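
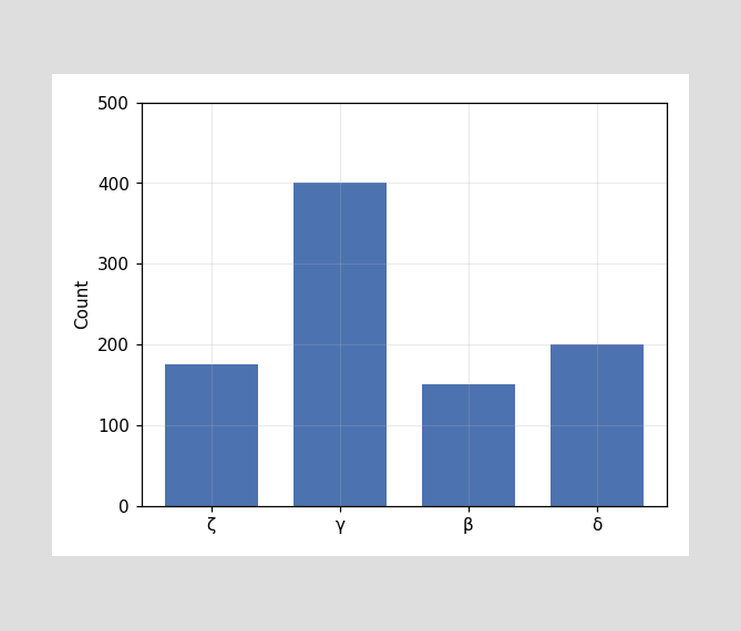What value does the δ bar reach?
Reading along the chart's y-axis, the δ bar reaches 200.

200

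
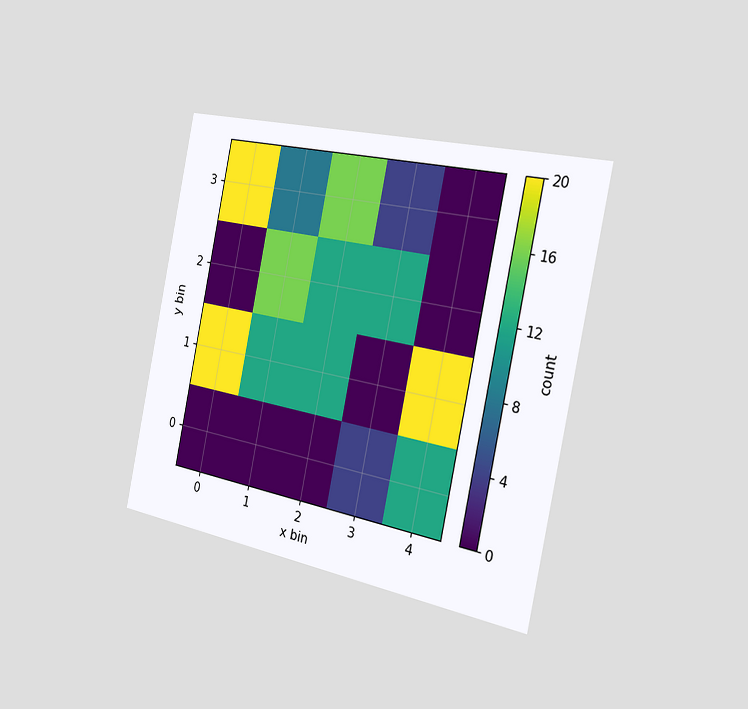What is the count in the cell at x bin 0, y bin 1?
20

The chart is tilted about 12° clockwise and viewed slightly from the right. Matching the cell (0, 1) against the colorbar gives 20.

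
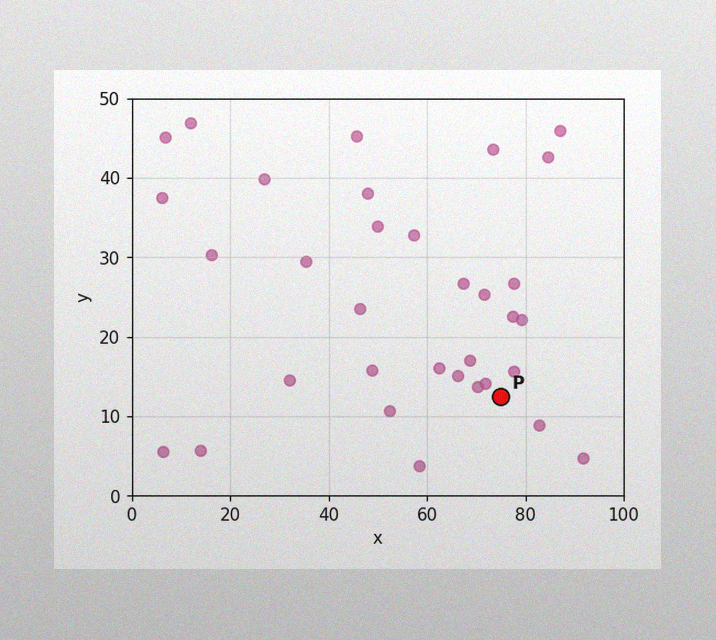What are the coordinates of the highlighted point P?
The image has some photo noise and uneven lighting. Following the gridlines from P to each axis, P sits at (75, 12.5).

(75, 12.5)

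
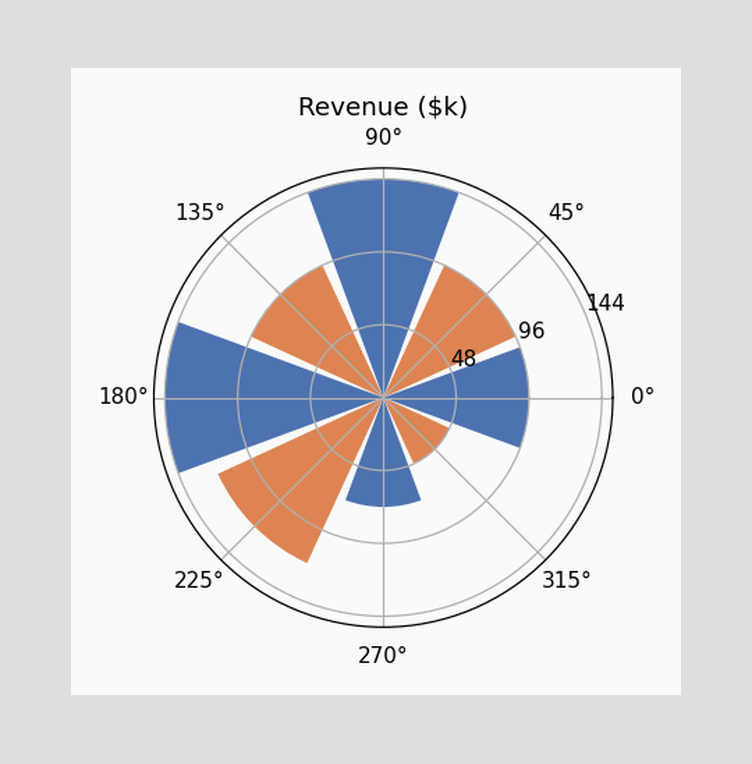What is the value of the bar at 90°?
The bar at 90° reaches $144k on the radial axis.

$144k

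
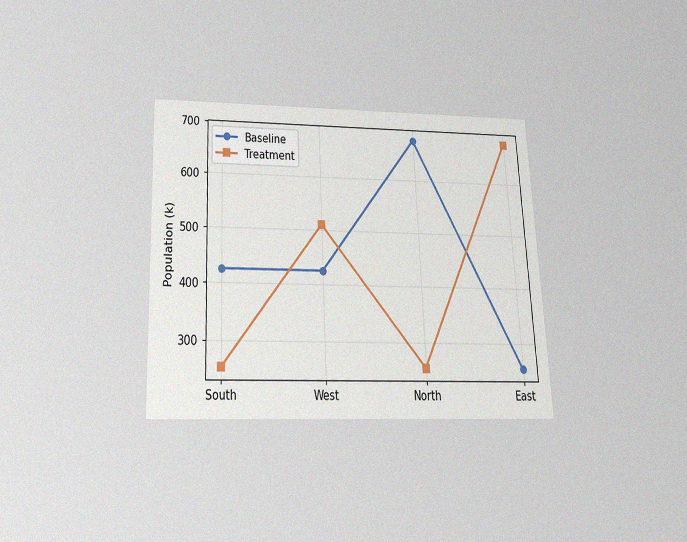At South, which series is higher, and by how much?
The chart is tilted about 3° counter-clockwise and viewed slightly from below, with some photo noise. At South, Baseline sits above the other line by 170k.

Baseline, by 170k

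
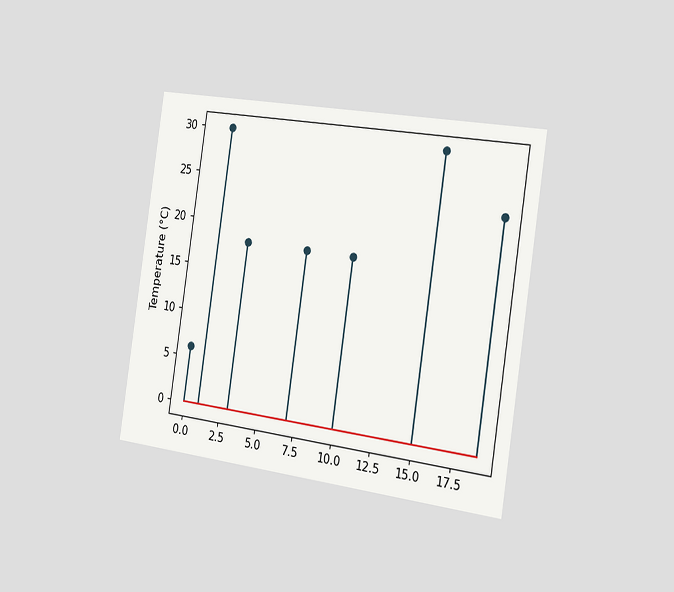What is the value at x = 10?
18°C

The chart is tilted about 8° clockwise and viewed slightly from the right. The stem at x=10 reaches 18°C.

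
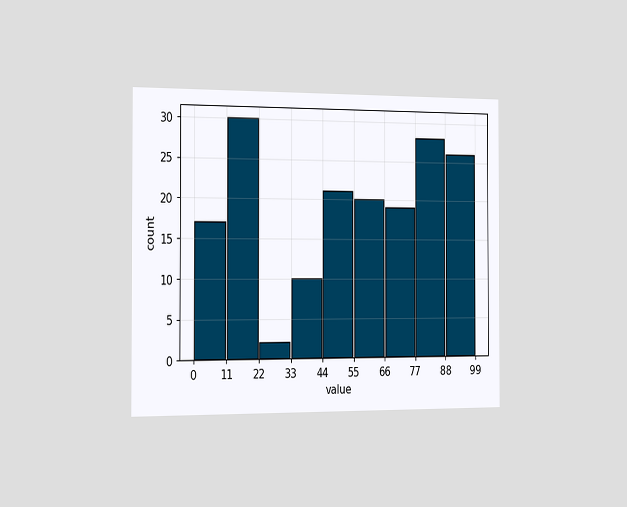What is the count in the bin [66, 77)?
The chart is viewed slightly from the left. The [66, 77) bin has height 19.

19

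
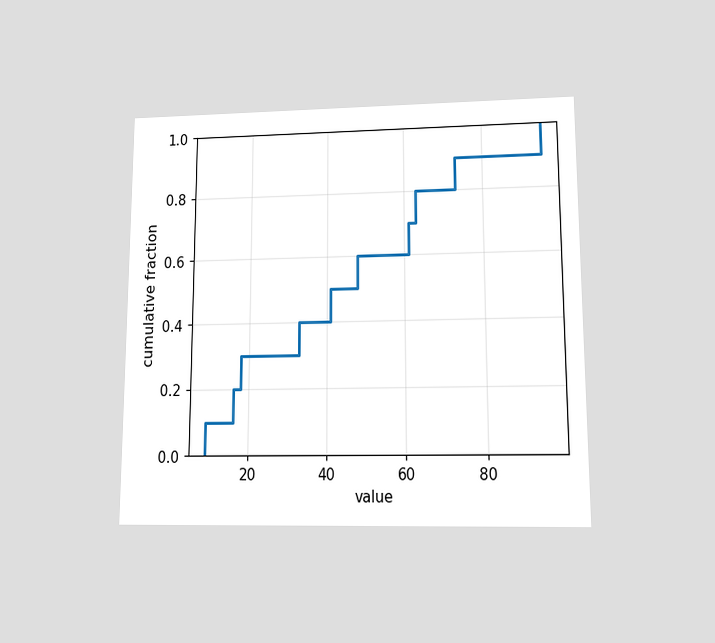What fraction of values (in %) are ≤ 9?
10%

The chart is viewed at a slight angle. At x=9 the ECDF step is at 10%.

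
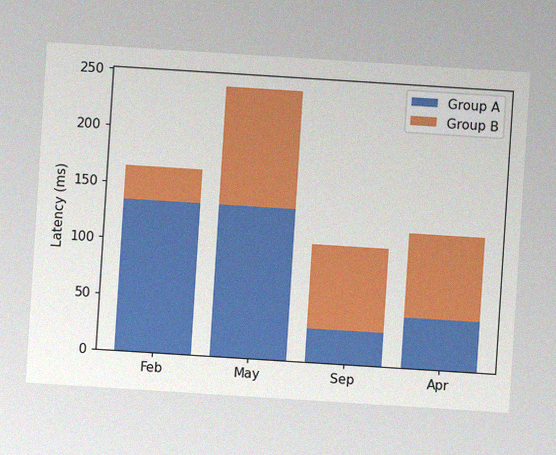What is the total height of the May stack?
240ms

The chart is tilted about 4° clockwise, with some photo noise. The May stack's top reaches 240ms on the y-axis.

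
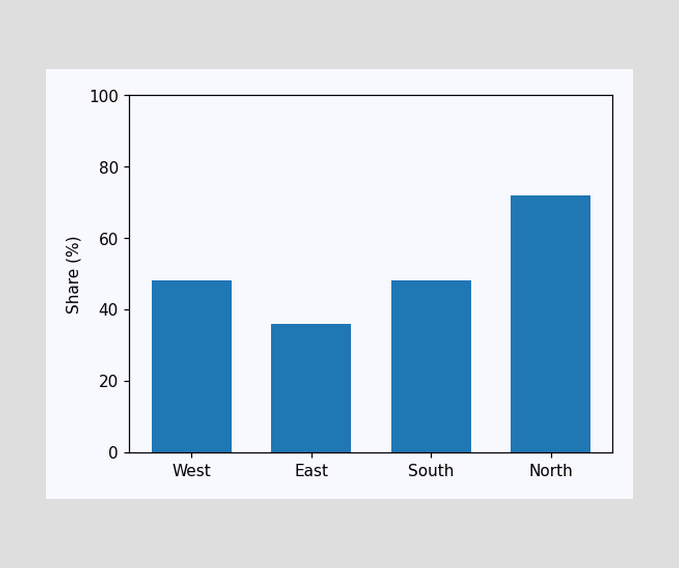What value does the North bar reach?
Reading along the chart's y-axis, the North bar reaches 72%.

72%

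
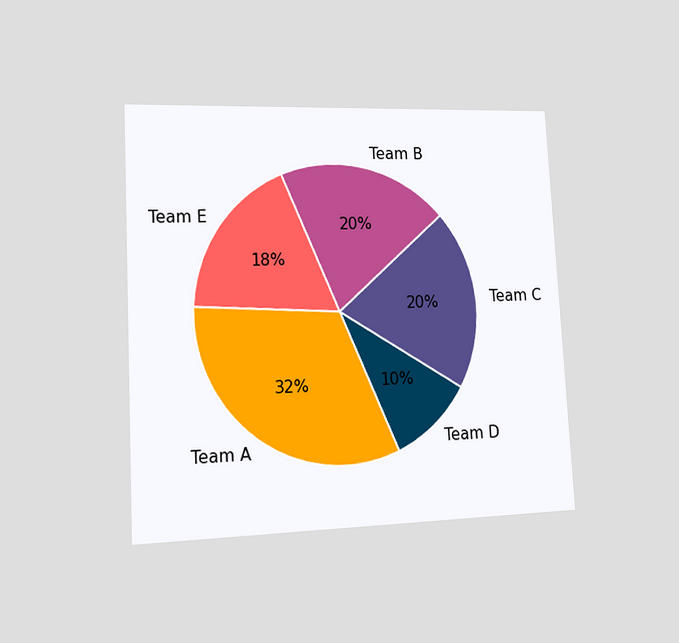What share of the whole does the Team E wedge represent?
The chart is tilted about 3° counter-clockwise and viewed slightly from the left. The Team E slice takes up 18% of the pie.

18%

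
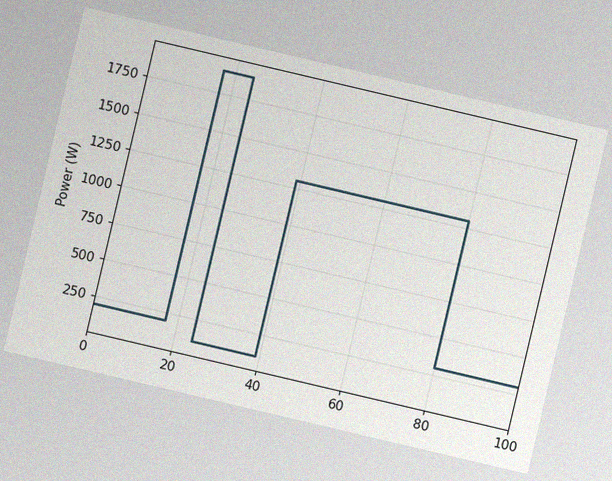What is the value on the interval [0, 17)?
The chart is tilted about 13° clockwise, with some photo noise. On [0, 17) the step sits at 200W.

200W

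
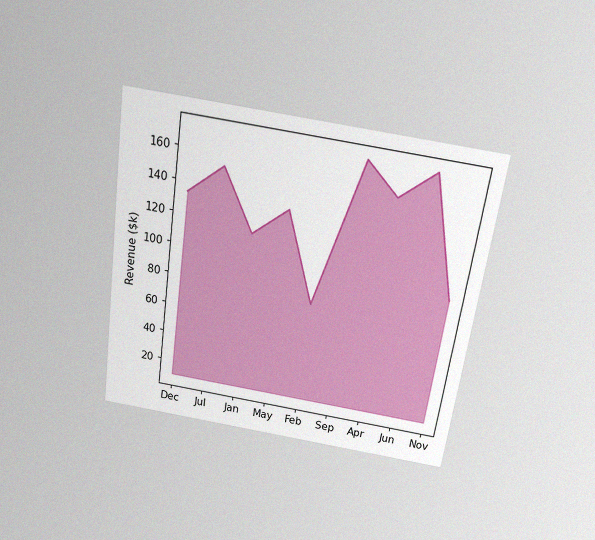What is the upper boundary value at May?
$133k

The chart is tilted about 8° clockwise and viewed slightly from above, with some photo noise. At May the upper boundary is at $133k.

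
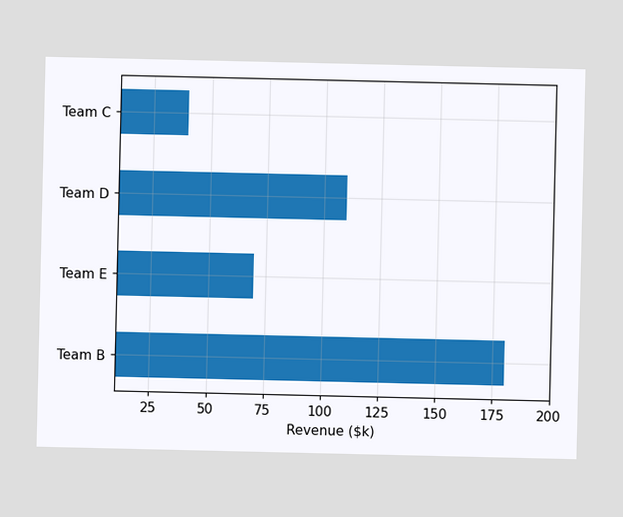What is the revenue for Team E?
Reading along the chart's x-axis, the Team E bar reaches $70k.

$70k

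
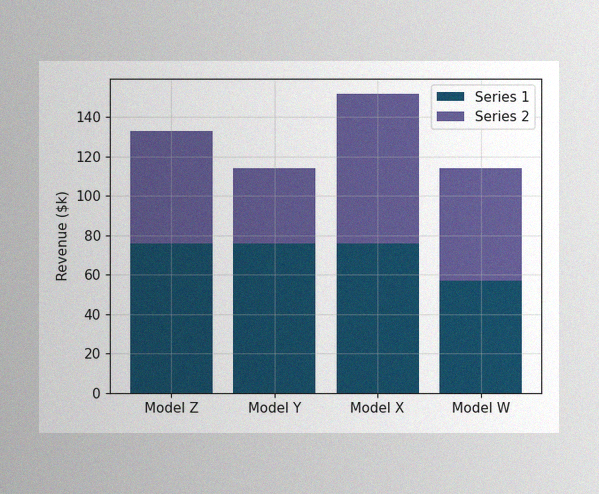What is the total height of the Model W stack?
$114k

The image has some photo noise and uneven lighting. The Model W stack's top reaches $114k on the y-axis.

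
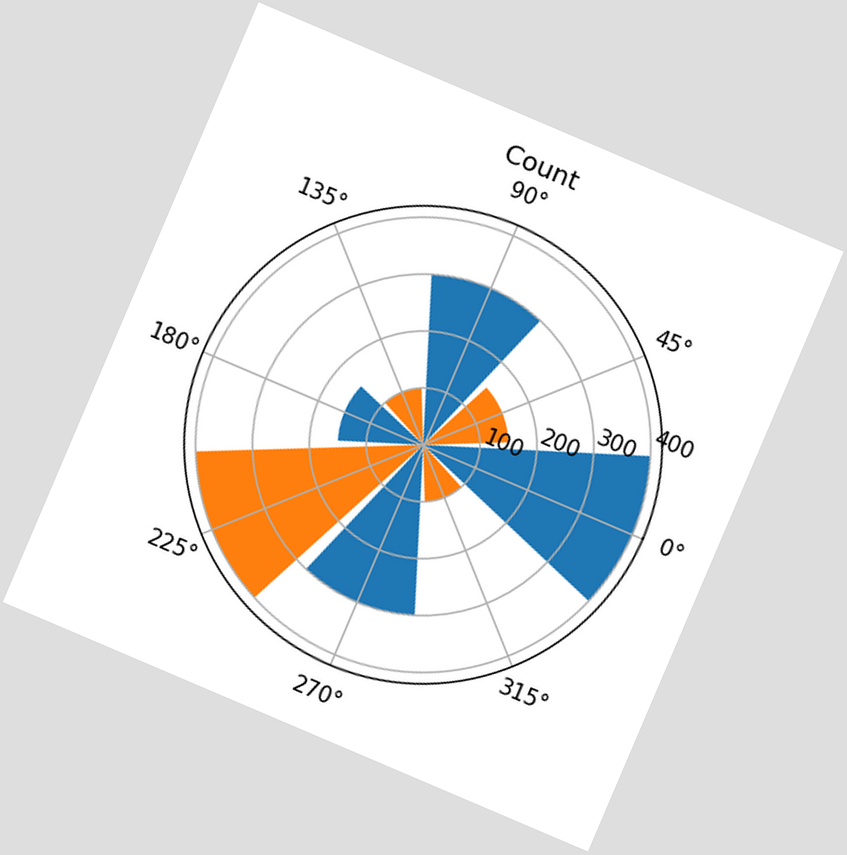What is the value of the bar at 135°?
100

The chart is tilted about 23° clockwise. The bar at 135° reaches 100 on the radial axis.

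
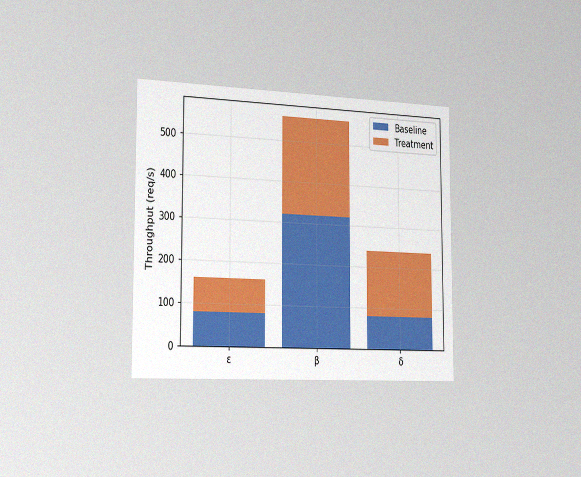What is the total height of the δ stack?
The chart is viewed slightly from the left, with some photo noise. The δ stack's top reaches 240req/s on the y-axis.

240req/s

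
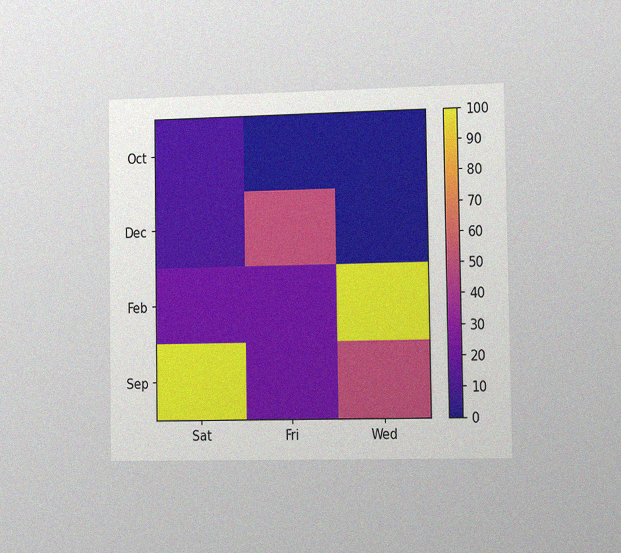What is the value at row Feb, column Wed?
The chart is viewed slightly from the right, with some photo noise. Matching cell (Feb, Wed) against the colorbar gives 100.

100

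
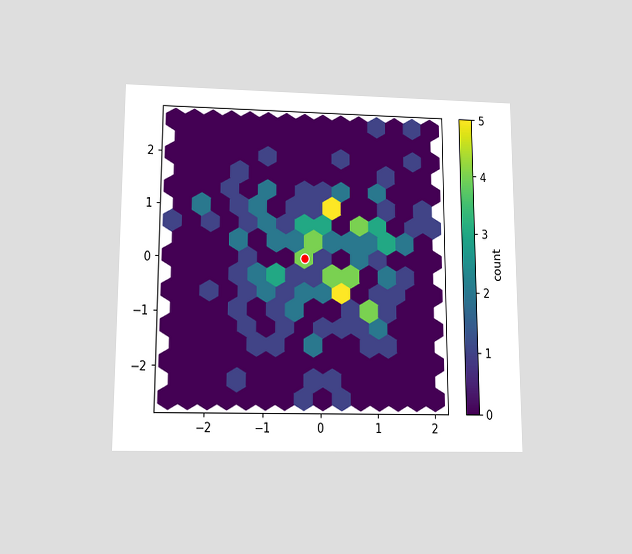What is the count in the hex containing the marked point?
The chart is viewed slightly from below. The marked hex reads 4 on the colorbar.

4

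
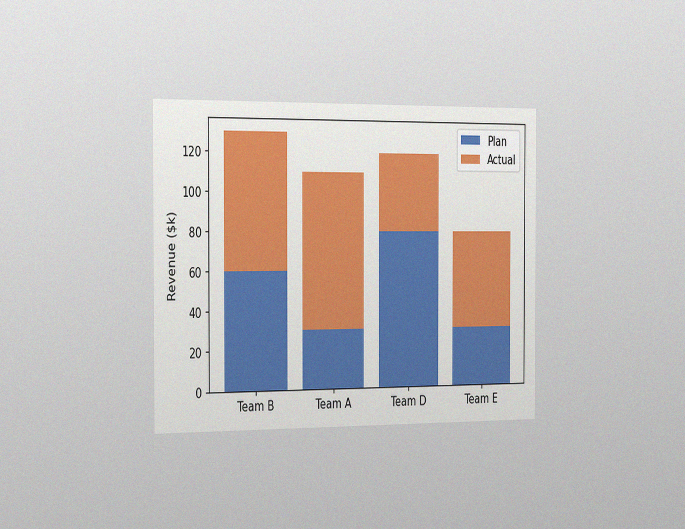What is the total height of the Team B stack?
The chart is viewed slightly from the left, with some photo noise. The Team B stack's top reaches $130k on the y-axis.

$130k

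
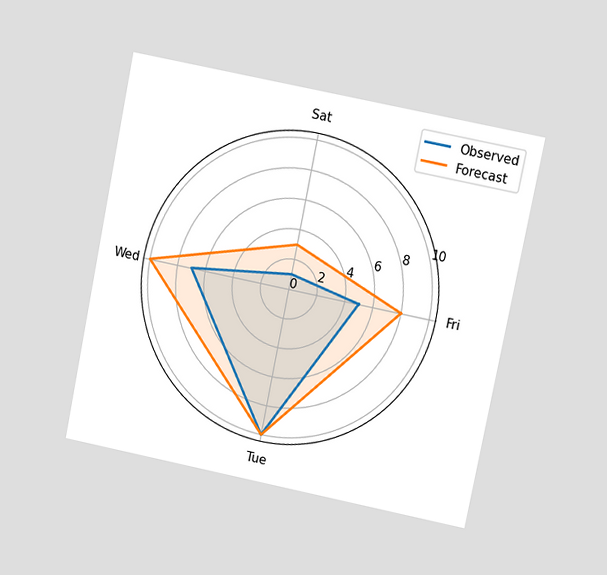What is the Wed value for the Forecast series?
10

The chart is tilted about 11° clockwise and viewed at a slight angle. On the Wed axis, Forecast reaches 10.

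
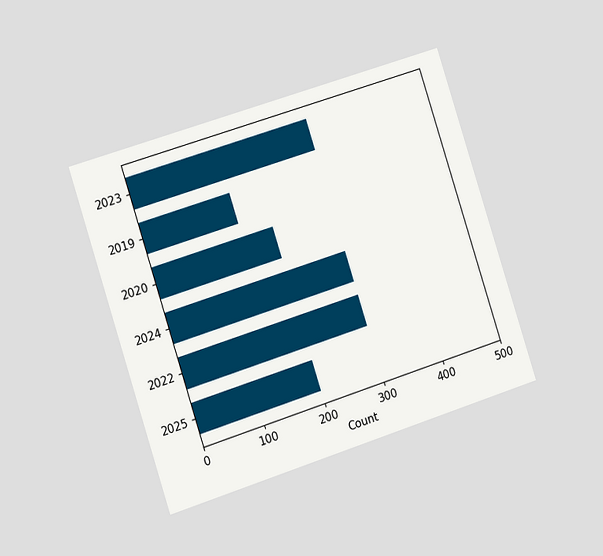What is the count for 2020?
200

The chart is tilted about 18° counter-clockwise and viewed slightly from the left. Reading along the chart's x-axis, the 2020 bar reaches 200.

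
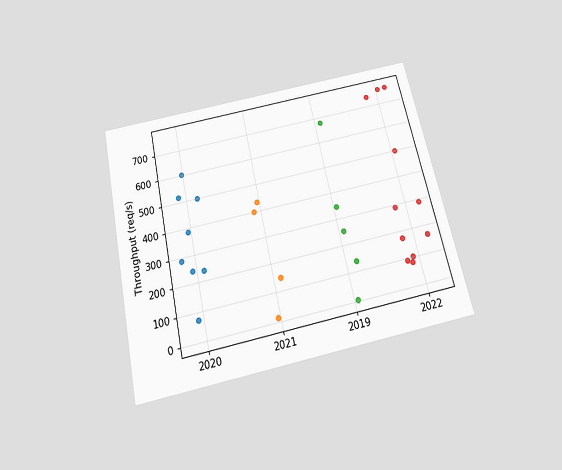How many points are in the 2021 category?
4

The chart is tilted about 13° counter-clockwise and viewed slightly from below. Counting the markers in the 2021 column gives 4.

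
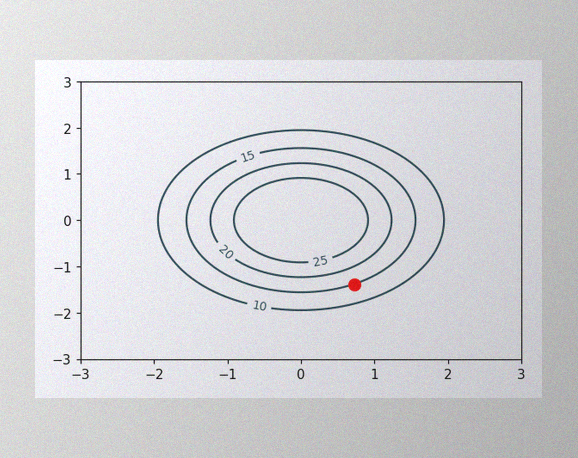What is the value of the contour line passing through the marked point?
The image has some photo noise and uneven lighting. The marked point sits on the contour labelled 15.

15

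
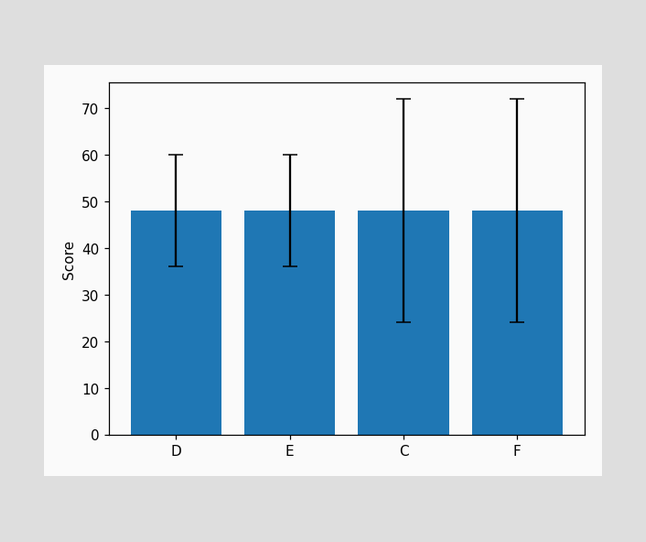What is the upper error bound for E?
60

The E bar's upper whisker reaches 60.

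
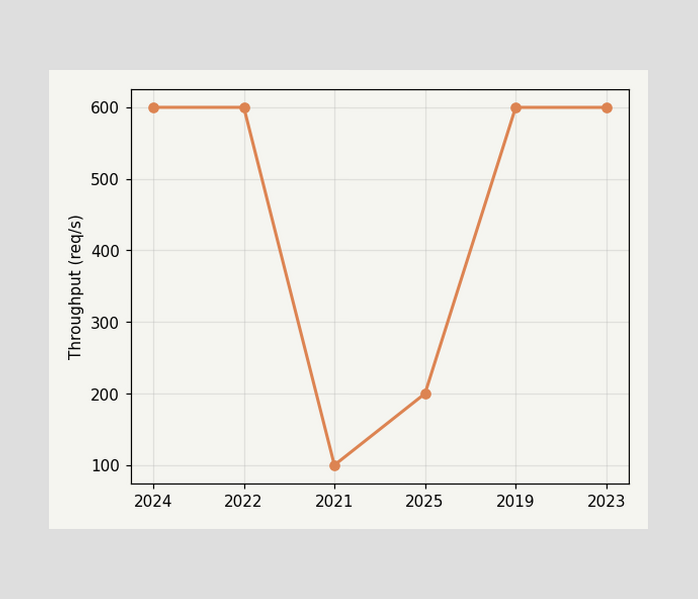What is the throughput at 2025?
200req/s

At 2025, the line is at 200req/s.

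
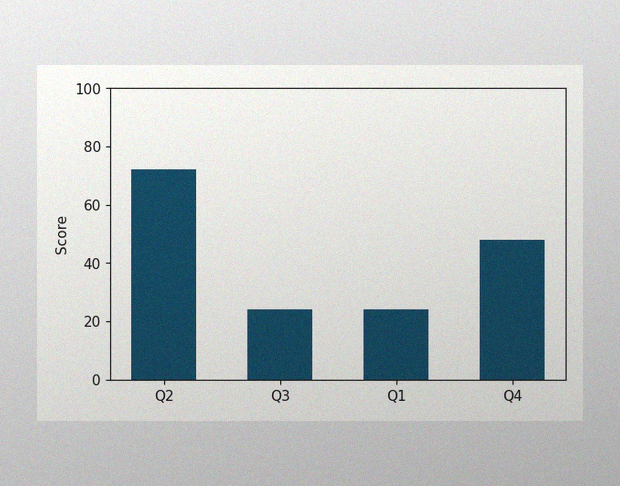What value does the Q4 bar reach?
The image has some photo noise and uneven lighting. Reading along the chart's y-axis, the Q4 bar reaches 48.

48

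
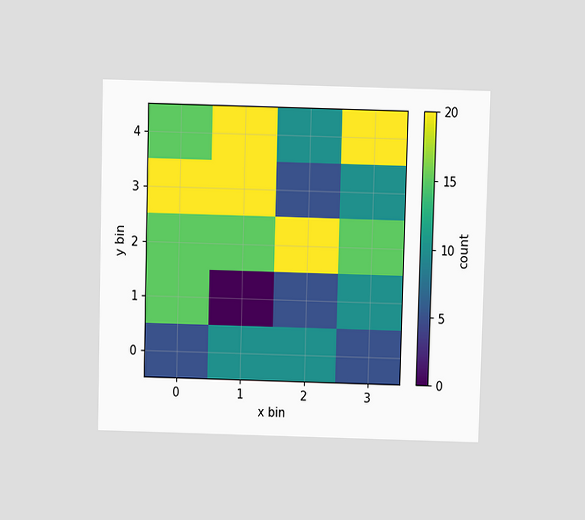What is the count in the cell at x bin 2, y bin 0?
The chart is viewed slightly from above. Matching the cell (2, 0) against the colorbar gives 10.

10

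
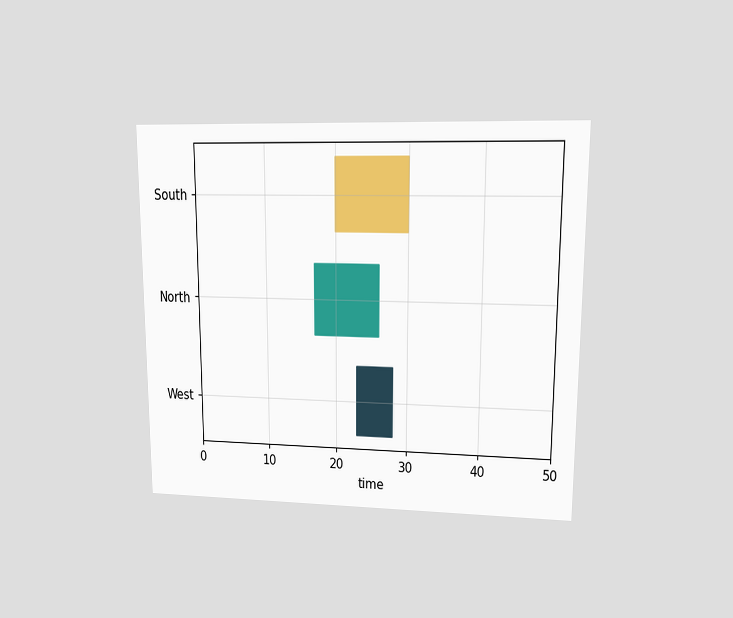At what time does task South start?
The chart is viewed at a slight angle. The South bar begins at t=20.

20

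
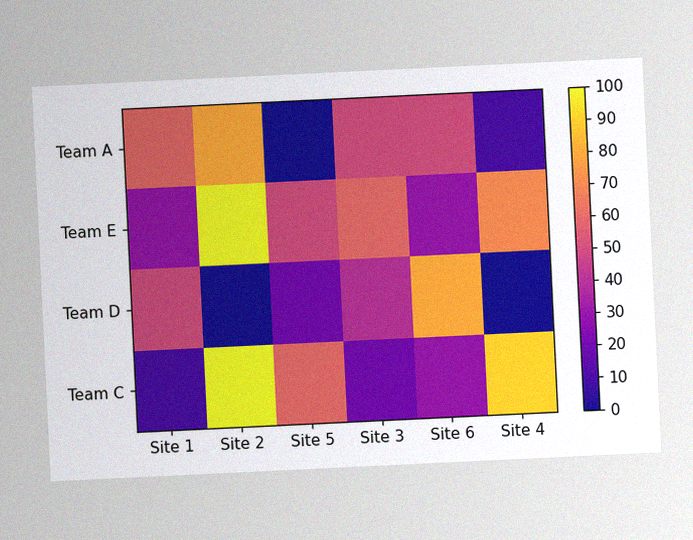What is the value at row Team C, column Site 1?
The chart is tilted about 3° counter-clockwise, with some photo noise. Matching cell (Team C, Site 1) against the colorbar gives 10.

10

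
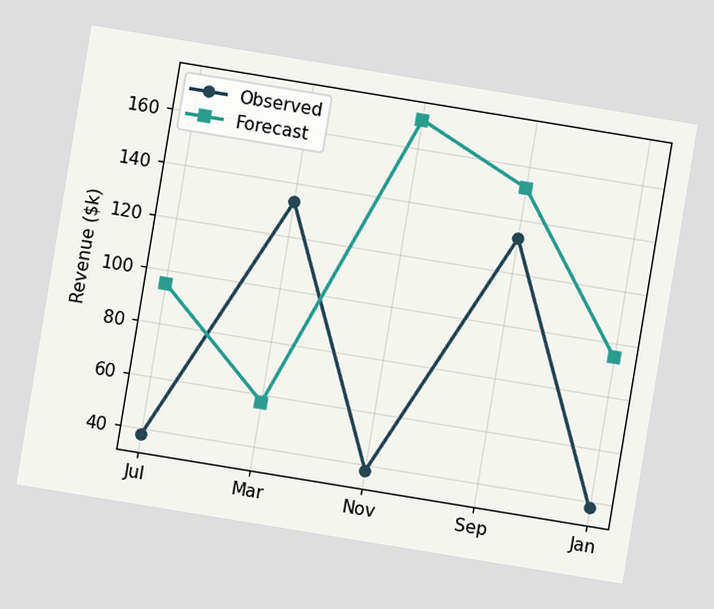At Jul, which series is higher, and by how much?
Forecast, by $57k

The chart is tilted about 9° clockwise. At Jul, Forecast sits above the other line by $57k.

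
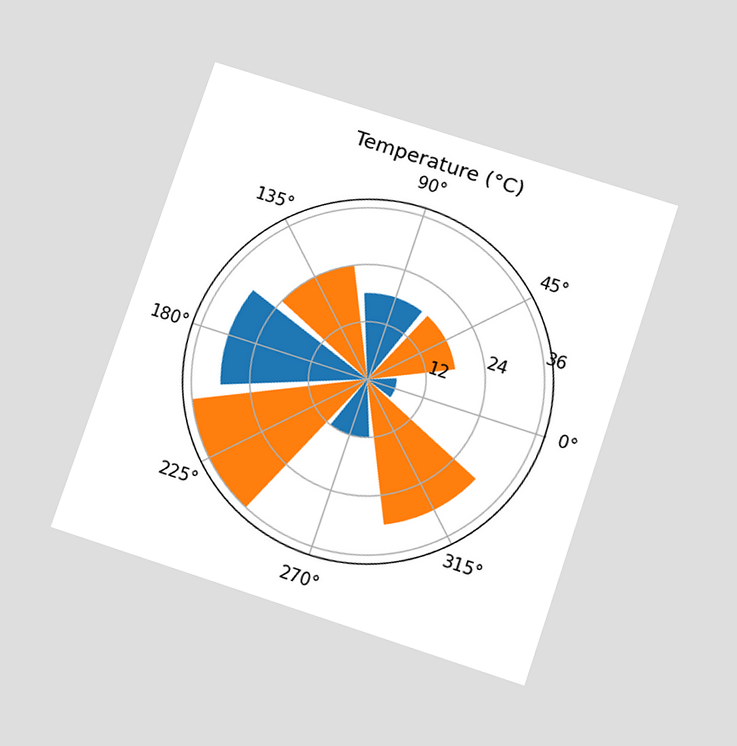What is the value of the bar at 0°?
6°C

The chart is tilted about 18° clockwise and viewed slightly from below. The bar at 0° reaches 6°C on the radial axis.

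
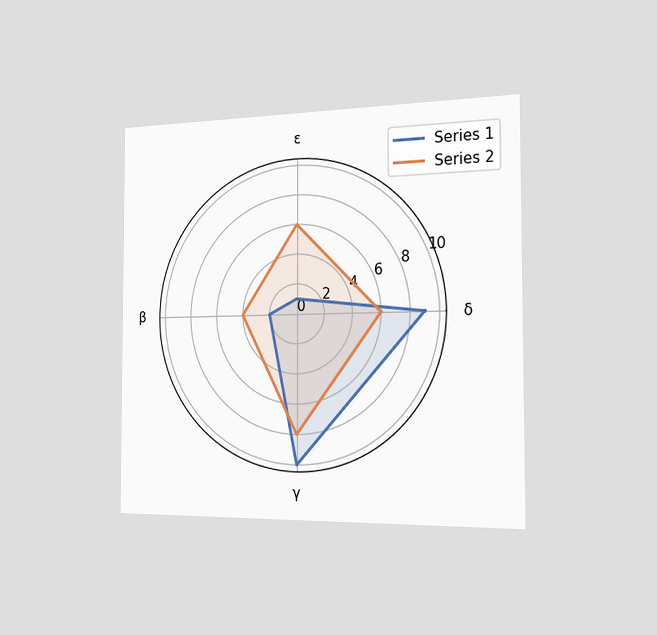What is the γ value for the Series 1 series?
The chart is viewed slightly from the right. On the γ axis, Series 1 reaches 10.

10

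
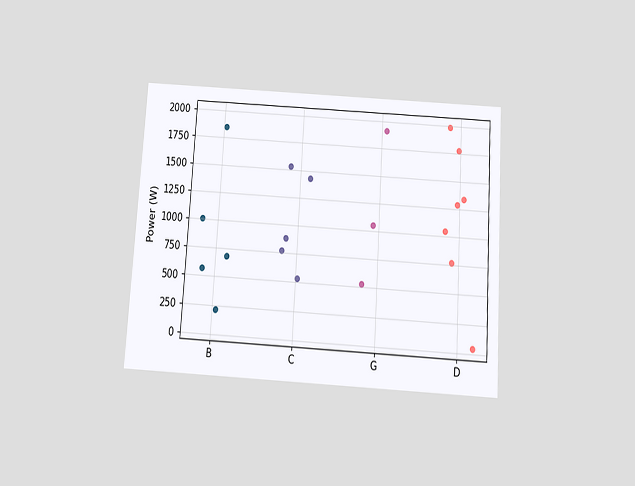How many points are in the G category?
The chart is tilted about 4° clockwise and viewed slightly from below. Counting the markers in the G column gives 3.

3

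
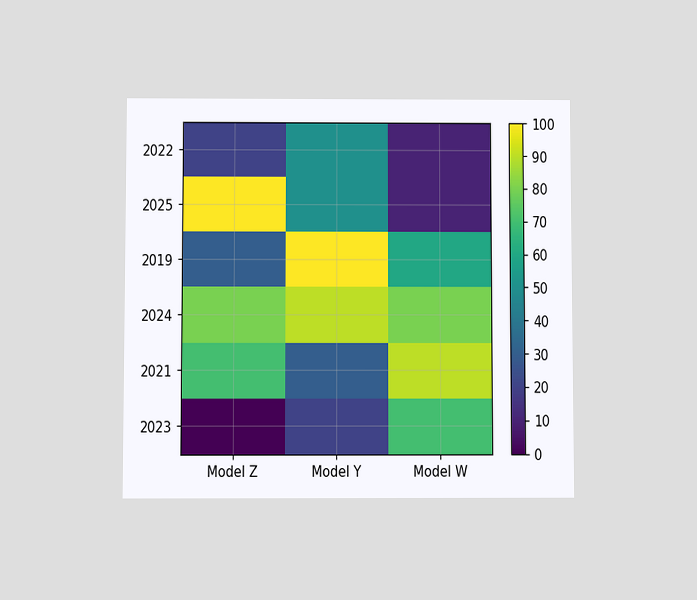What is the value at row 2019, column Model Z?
30

The chart is viewed slightly from below. Matching cell (2019, Model Z) against the colorbar gives 30.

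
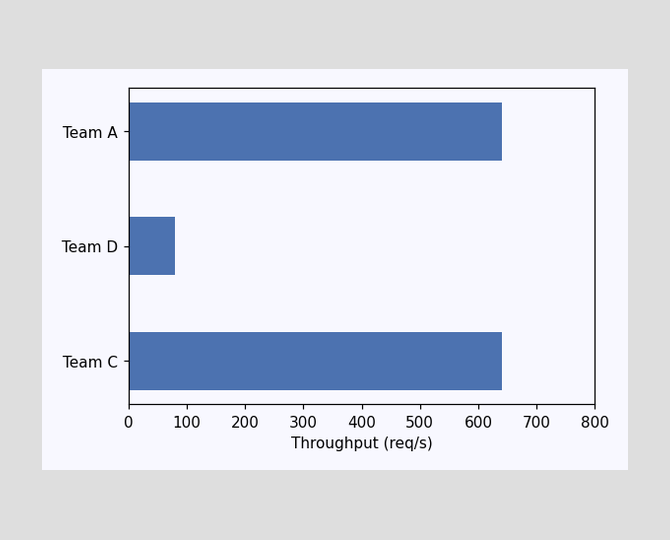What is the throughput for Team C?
Reading along the chart's x-axis, the Team C bar reaches 640req/s.

640req/s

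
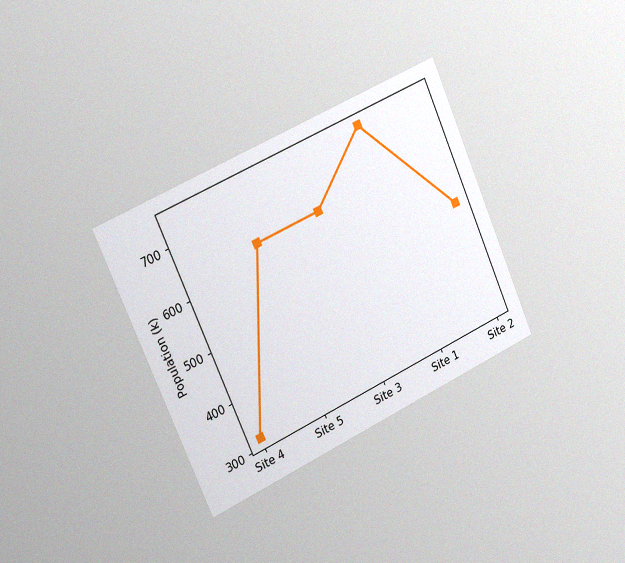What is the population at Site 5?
636k

The chart is tilted about 24° counter-clockwise and viewed slightly from the left, with some photo noise. At Site 5, the line is at 636k.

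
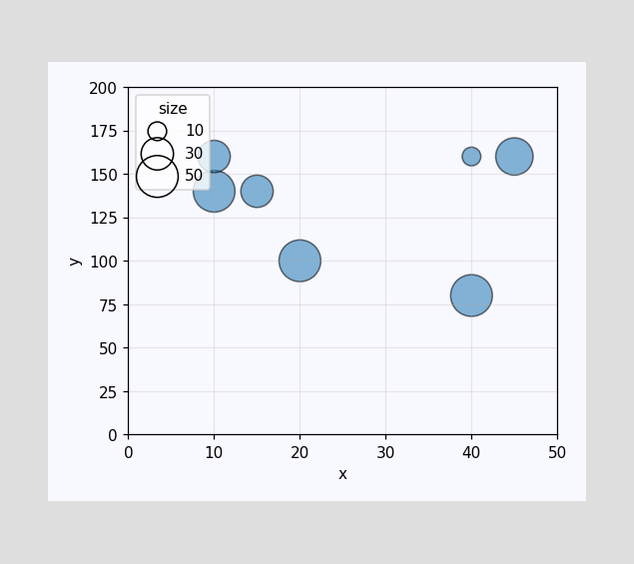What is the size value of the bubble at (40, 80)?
50

Matching the bubble at (40, 80) against the size legend gives 50.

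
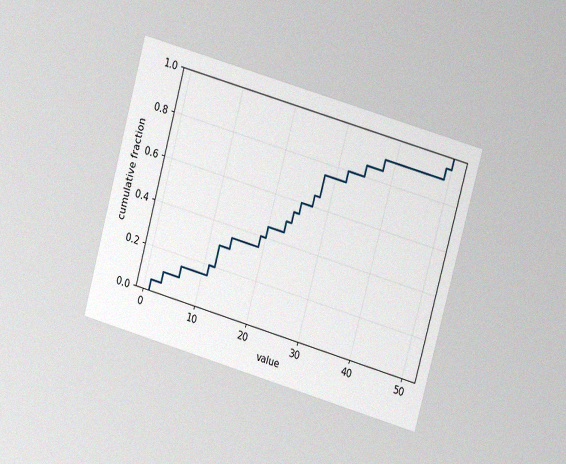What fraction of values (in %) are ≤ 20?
45%

The chart is tilted about 16° clockwise and viewed at a slight angle, with some photo noise. At x=20 the ECDF step is at 45%.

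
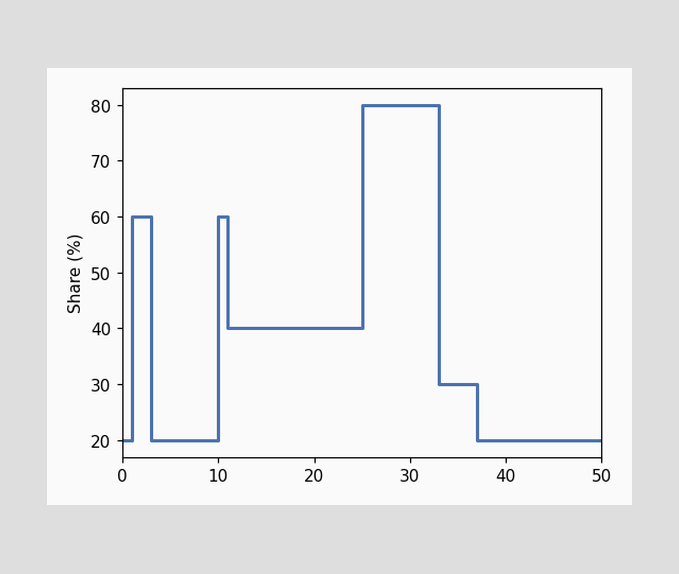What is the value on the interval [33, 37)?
On [33, 37) the step sits at 30%.

30%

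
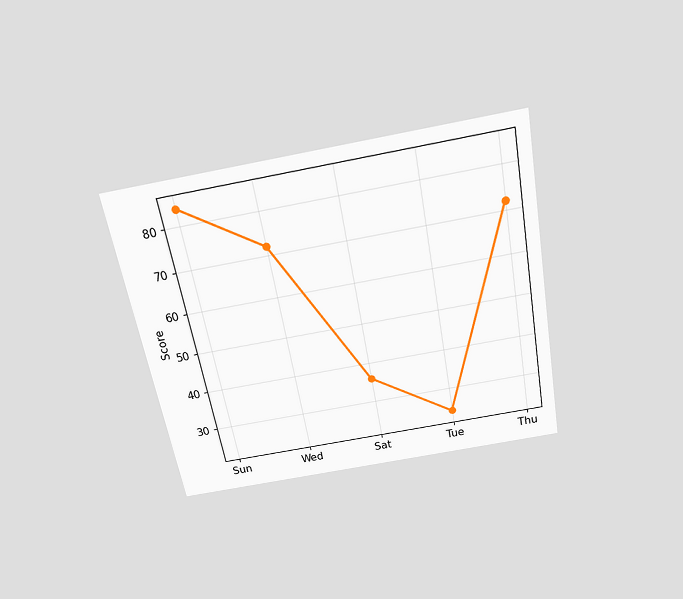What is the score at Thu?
The chart is tilted about 11° counter-clockwise and viewed slightly from above. At Thu, the line is at 72.

72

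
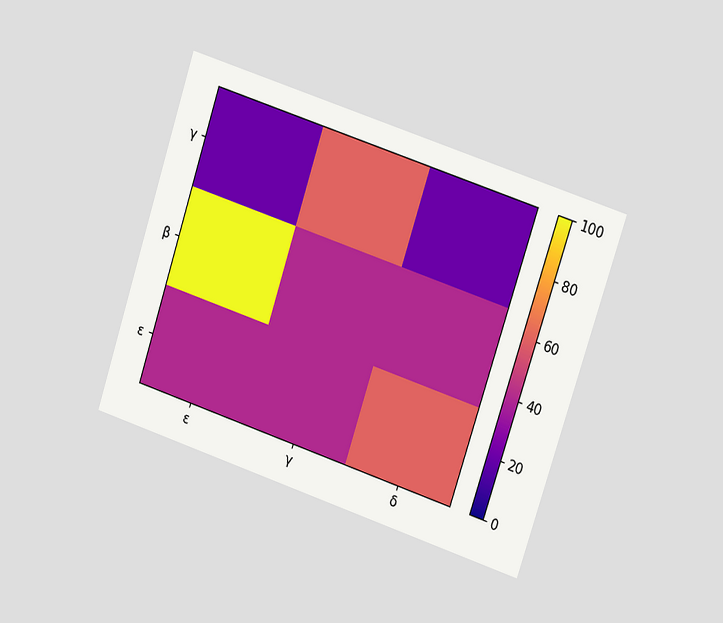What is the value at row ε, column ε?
40

The chart is tilted about 18° clockwise and viewed at a slight angle. Matching cell (ε, ε) against the colorbar gives 40.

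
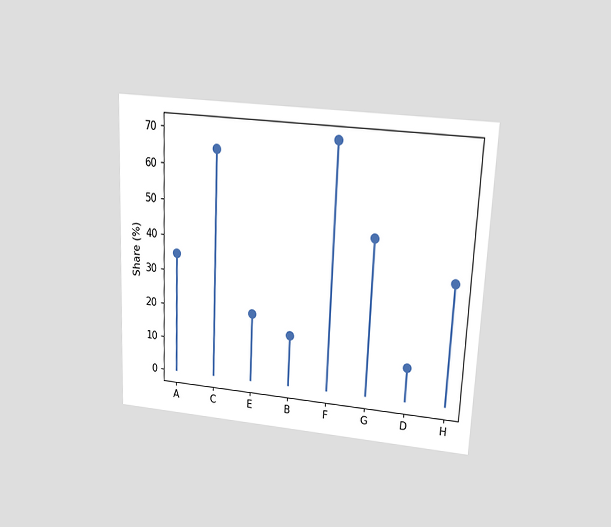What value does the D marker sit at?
10%

The chart is tilted about 3° clockwise and viewed slightly from above. The D marker sits at 10%.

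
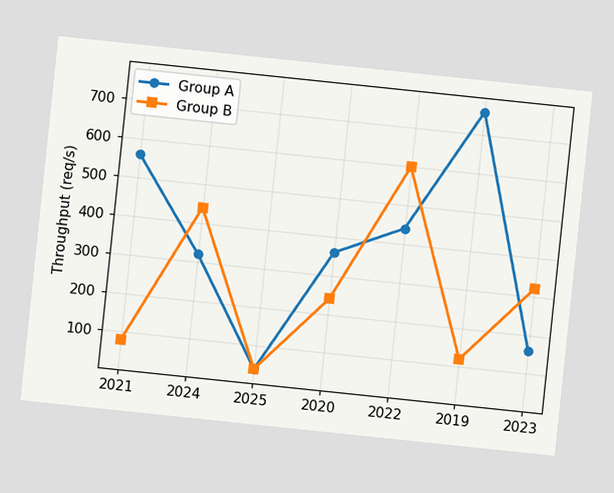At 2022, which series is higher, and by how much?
The chart is tilted about 6° clockwise. At 2022, Group B sits above the other line by 160req/s.

Group B, by 160req/s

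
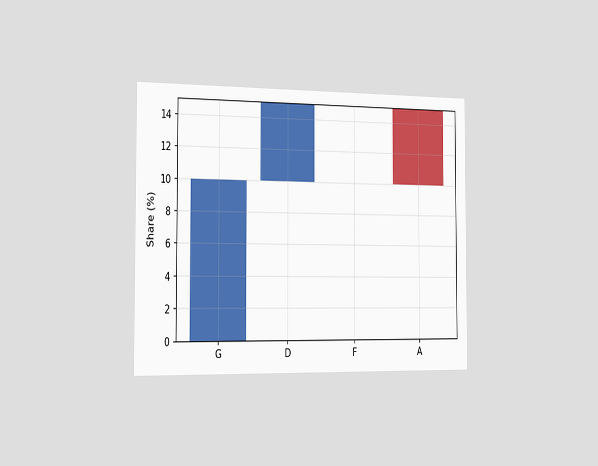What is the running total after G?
The chart is viewed slightly from the left. After G the running total reaches 10%.

10%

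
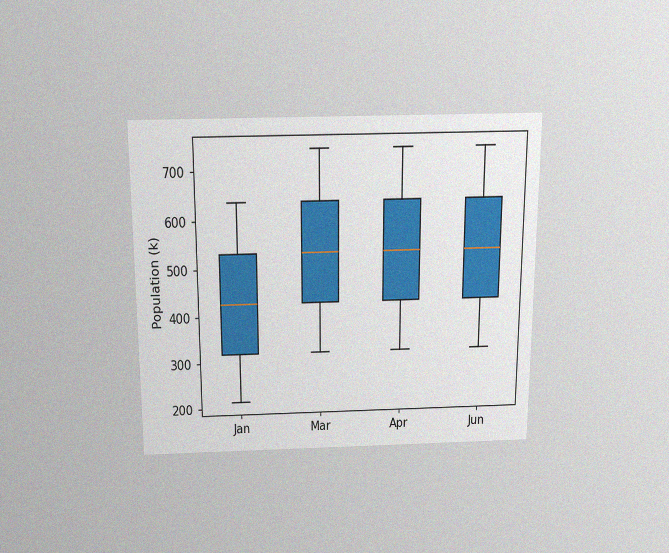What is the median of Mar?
The chart is viewed slightly from above, with some photo noise. The median line in the Mar box sits at 530k.

530k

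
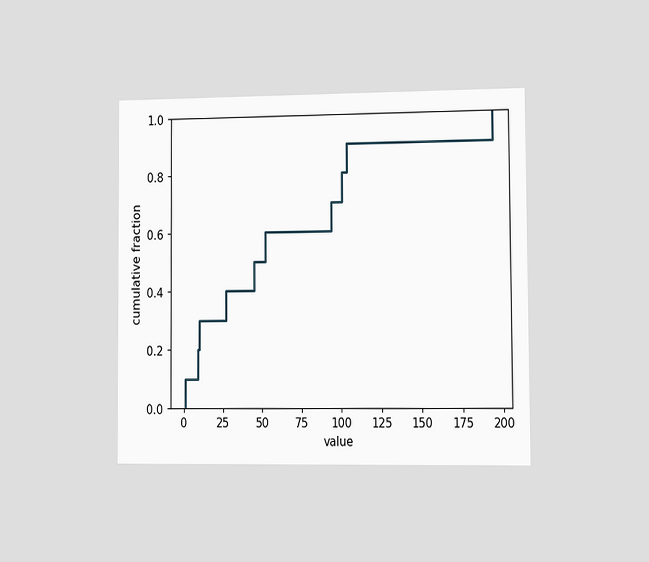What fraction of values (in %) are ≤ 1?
10%

The chart is viewed slightly from the right. At x=1 the ECDF step is at 10%.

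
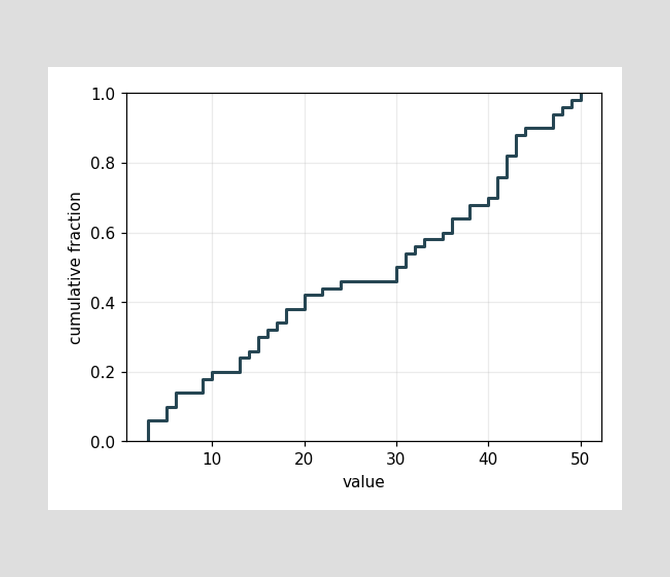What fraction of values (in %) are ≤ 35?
At x=35 the ECDF step is at 60%.

60%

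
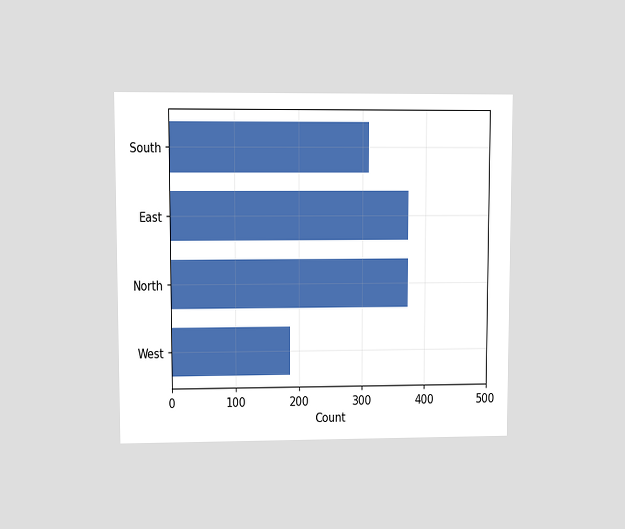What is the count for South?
The chart is viewed at a slight angle. Reading along the chart's x-axis, the South bar reaches 310.

310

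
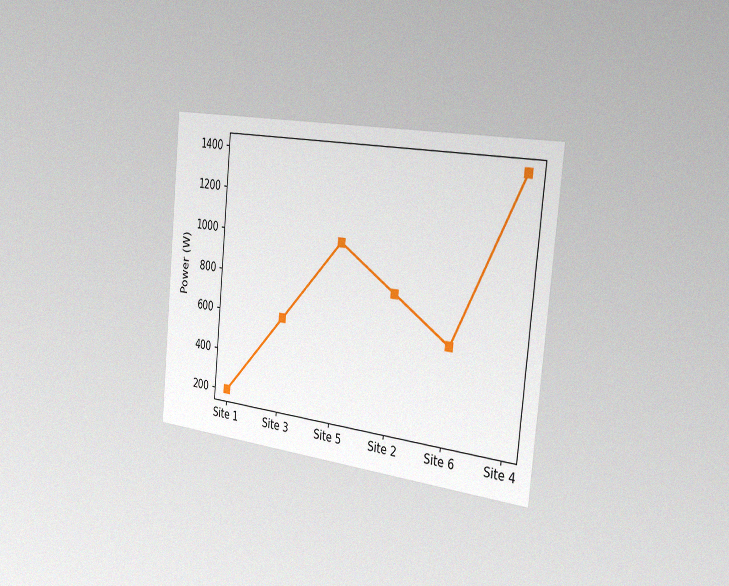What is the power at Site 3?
The chart is tilted about 6° clockwise and viewed slightly from the right, with some photo noise. At Site 3, the line is at 600W.

600W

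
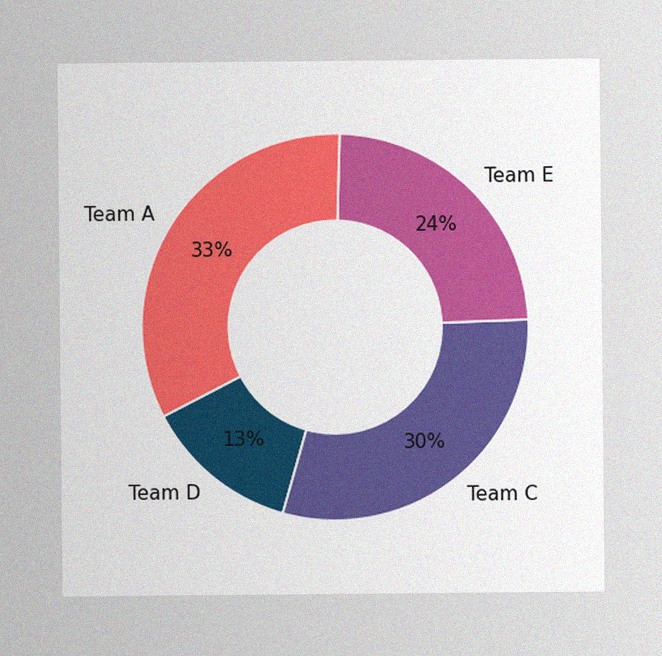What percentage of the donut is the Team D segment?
13%

The image has some photo noise and uneven lighting. The Team D segment takes up 13% of the ring.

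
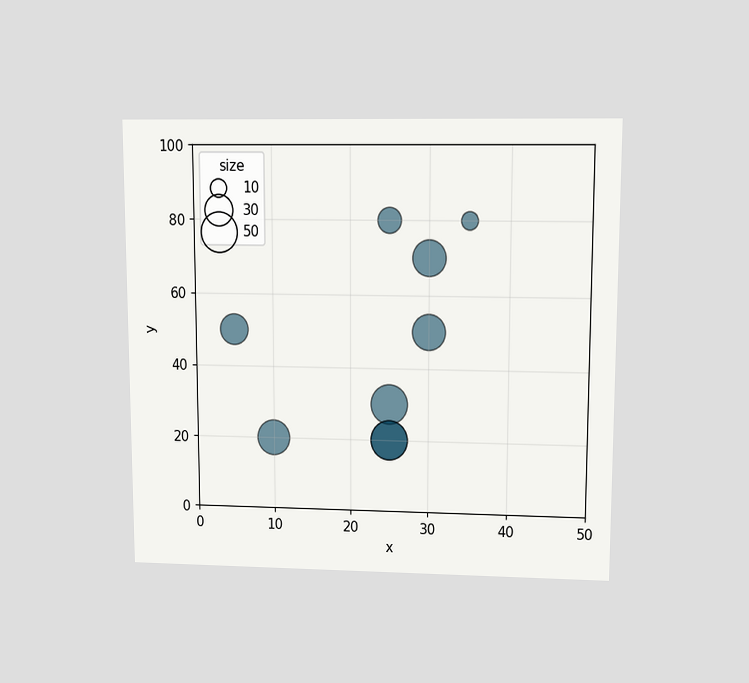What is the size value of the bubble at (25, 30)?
The chart is viewed at a slight angle. Matching the bubble at (25, 30) against the size legend gives 50.

50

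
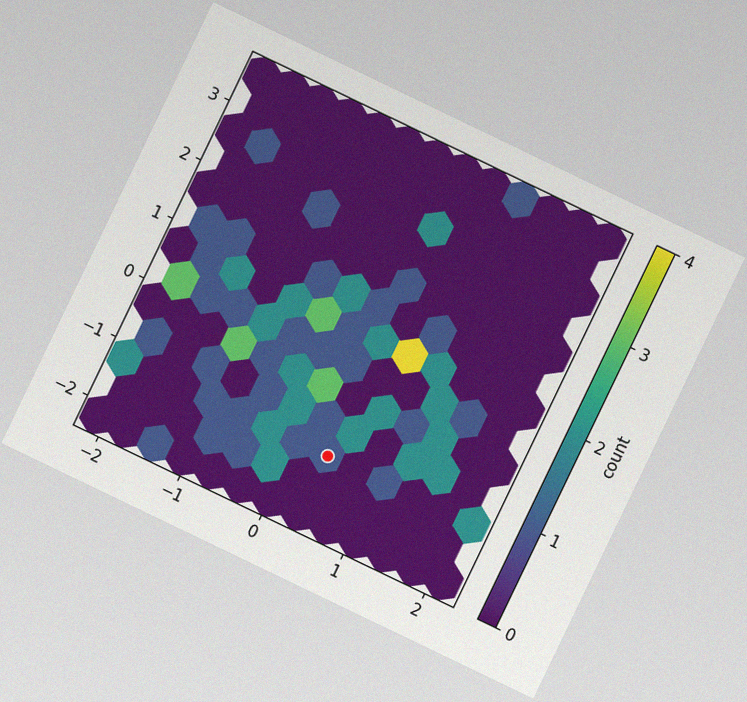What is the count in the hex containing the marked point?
The chart is tilted about 26° clockwise, with some photo noise. The marked hex reads 1 on the colorbar.

1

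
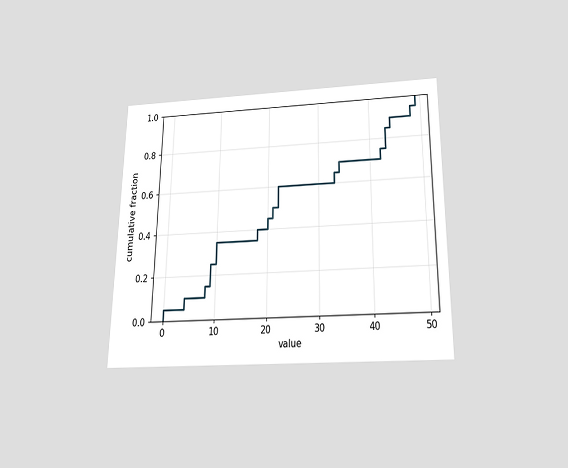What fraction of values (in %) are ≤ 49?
100%

The chart is viewed slightly from below. At x=49 the ECDF step is at 100%.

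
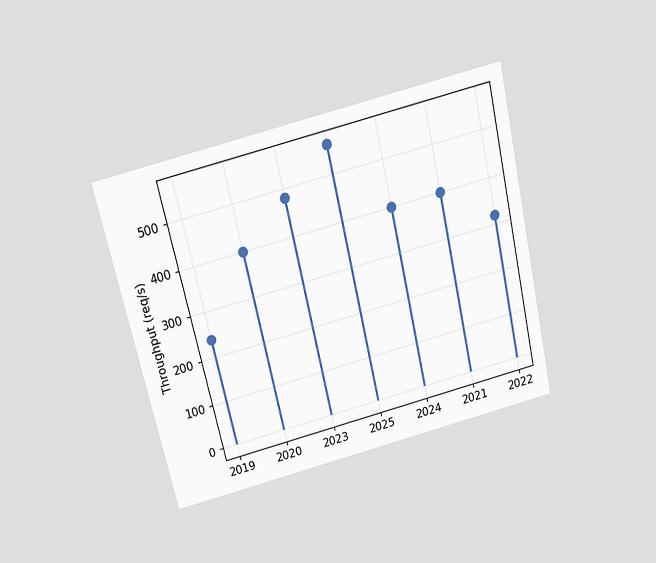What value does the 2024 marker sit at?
The chart is tilted about 13° counter-clockwise and viewed slightly from above. The 2024 marker sits at 400req/s.

400req/s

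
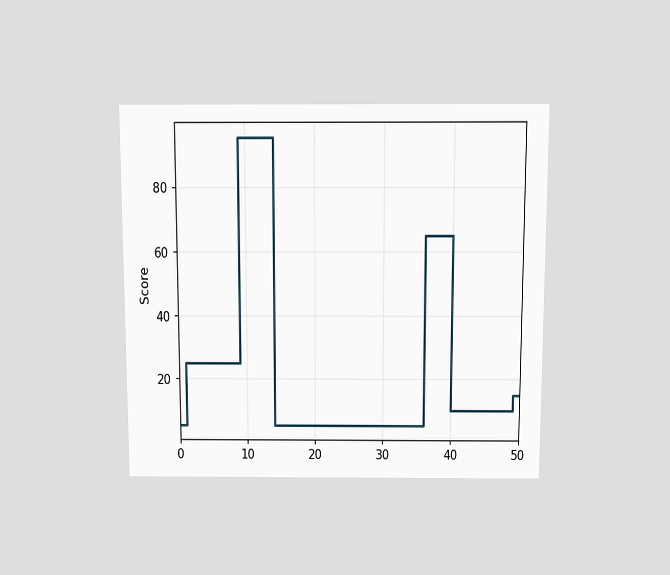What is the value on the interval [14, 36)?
The chart is viewed slightly from above. On [14, 36) the step sits at 5.

5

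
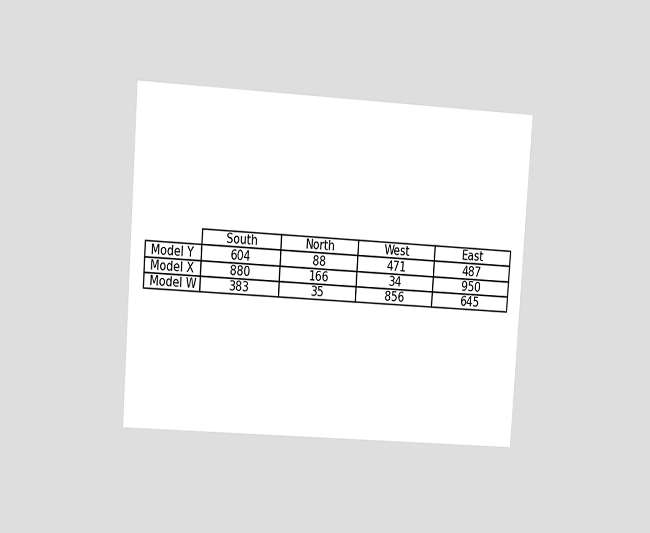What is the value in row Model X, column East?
950

The chart is tilted about 4° clockwise and viewed slightly from the left. The (Model X, East) cell reads 950.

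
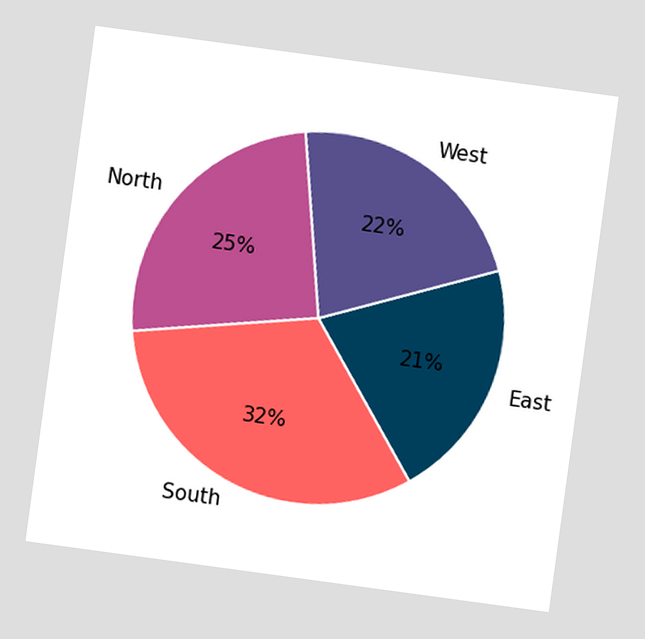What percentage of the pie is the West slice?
The chart is tilted about 8° clockwise. The West slice takes up 22% of the pie.

22%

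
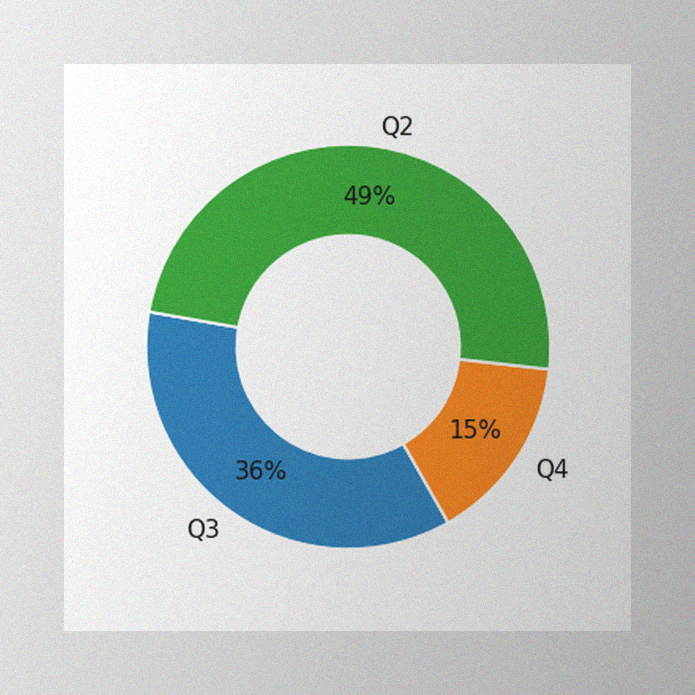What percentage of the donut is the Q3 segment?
36%

The image has some photo noise and uneven lighting. The Q3 segment takes up 36% of the ring.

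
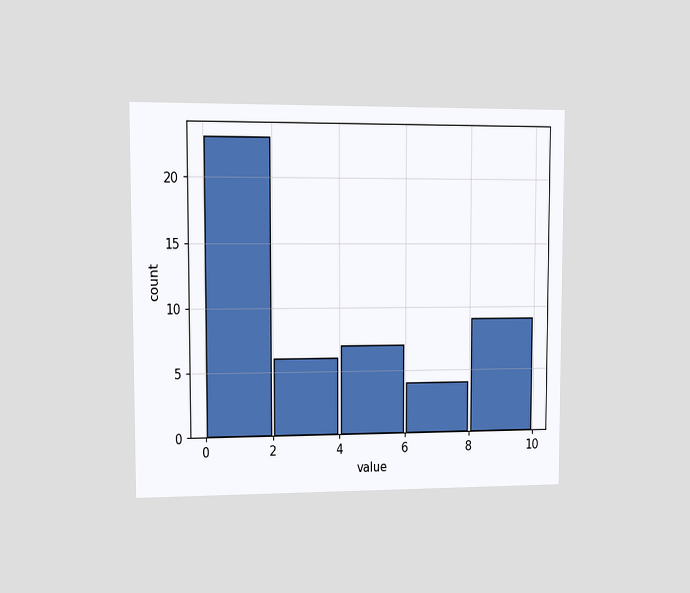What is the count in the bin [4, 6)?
7

The chart is viewed at a slight angle. The [4, 6) bin has height 7.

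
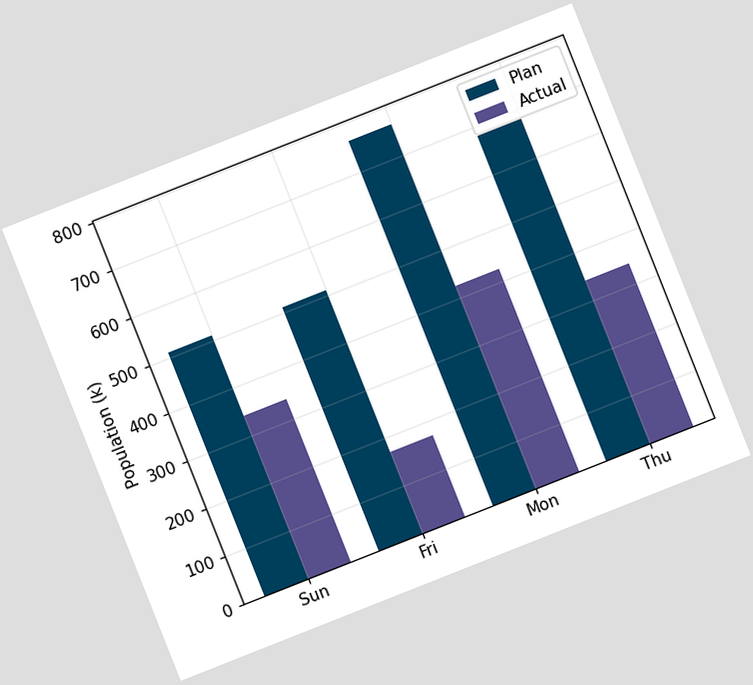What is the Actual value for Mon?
The chart is tilted about 22° counter-clockwise. The Actual bar at Mon reaches 425k on the y-axis.

425k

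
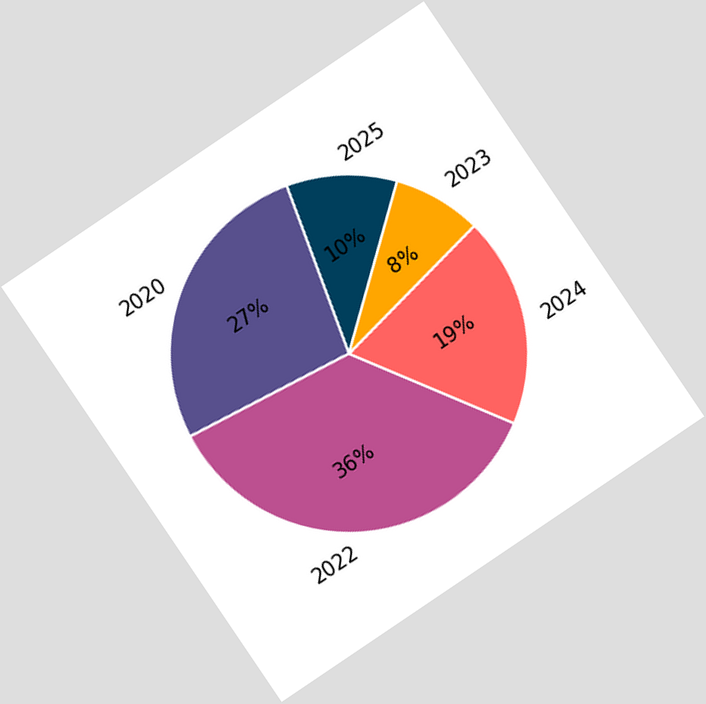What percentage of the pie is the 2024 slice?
The chart is tilted about 34° counter-clockwise. The 2024 slice takes up 19% of the pie.

19%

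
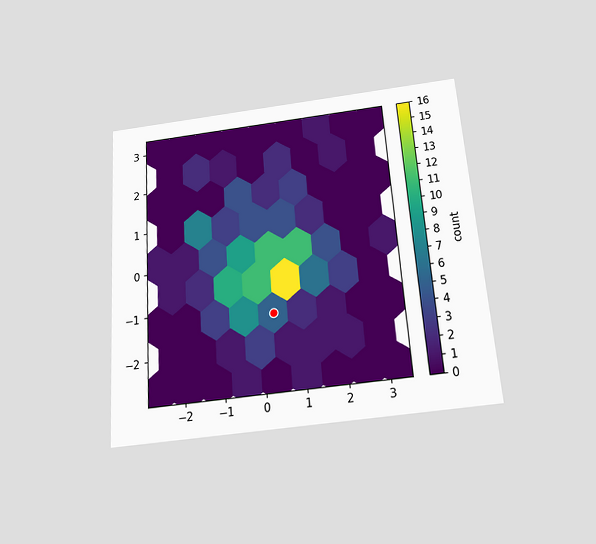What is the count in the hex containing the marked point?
5

The chart is tilted about 4° counter-clockwise and viewed slightly from below. The marked hex reads 5 on the colorbar.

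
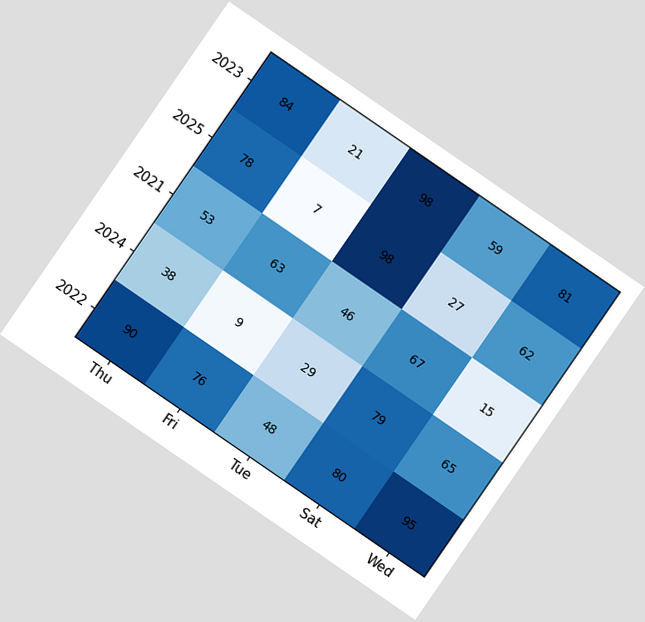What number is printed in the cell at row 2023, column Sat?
59

The chart is tilted about 35° clockwise. The (2023, Sat) cell reads 59.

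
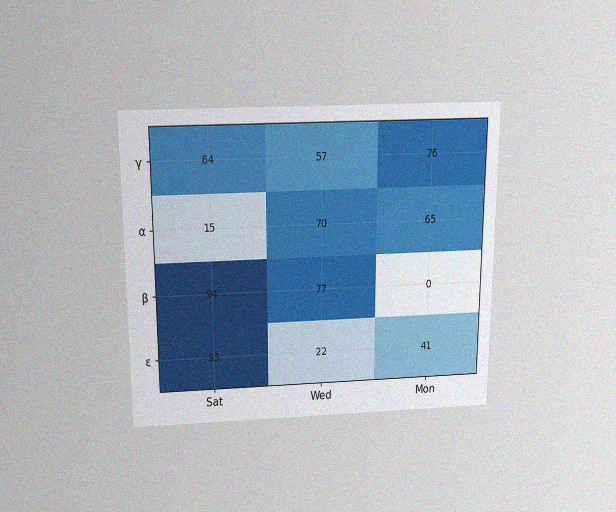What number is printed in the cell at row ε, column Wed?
The chart is viewed slightly from above, with some photo noise. The (ε, Wed) cell reads 22.

22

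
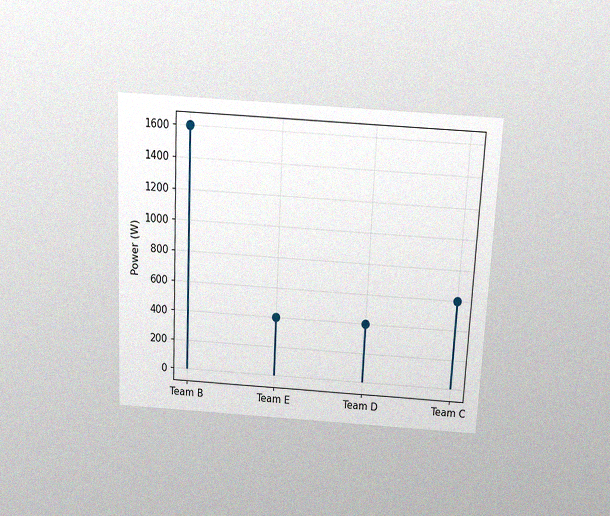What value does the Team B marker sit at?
1600W

The chart is tilted about 3° clockwise and viewed slightly from above, with some photo noise. The Team B marker sits at 1600W.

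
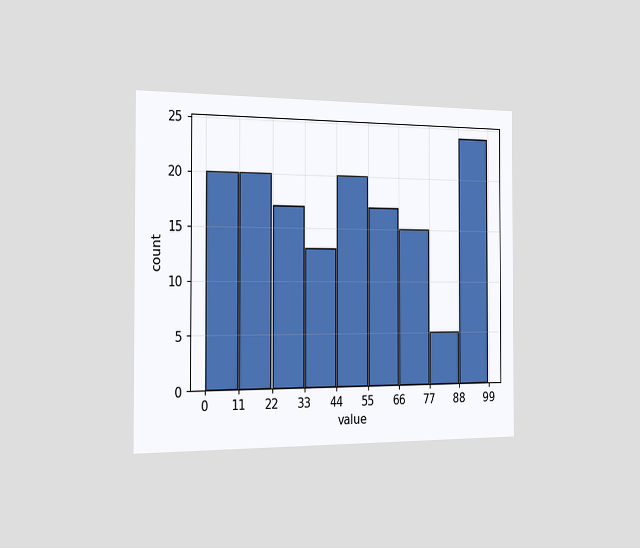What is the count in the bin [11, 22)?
The chart is viewed slightly from the left. The [11, 22) bin has height 20.

20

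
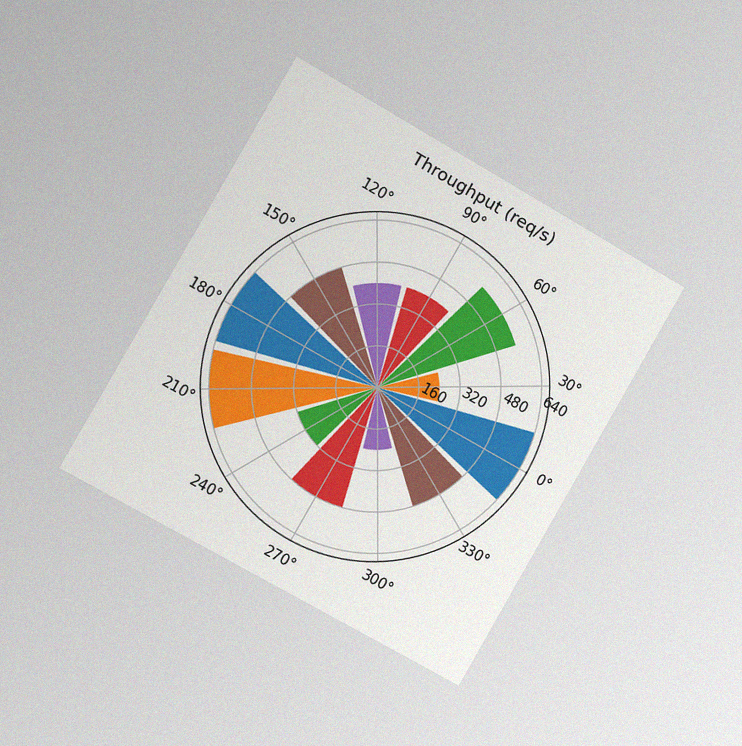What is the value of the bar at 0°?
640req/s

The chart is tilted about 30° clockwise and viewed slightly from the left, with some photo noise. The bar at 0° reaches 640req/s on the radial axis.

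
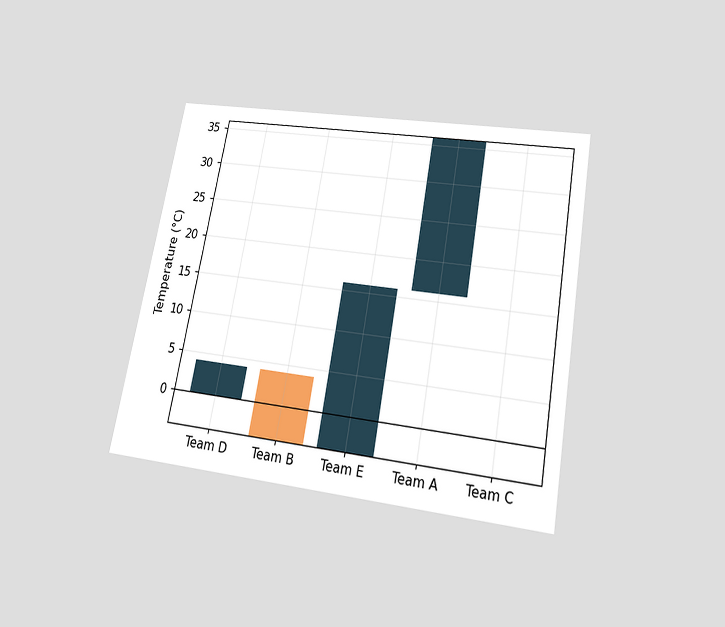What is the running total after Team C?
36°C

The chart is tilted about 10° clockwise and viewed slightly from below. After Team C the running total reaches 36°C.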